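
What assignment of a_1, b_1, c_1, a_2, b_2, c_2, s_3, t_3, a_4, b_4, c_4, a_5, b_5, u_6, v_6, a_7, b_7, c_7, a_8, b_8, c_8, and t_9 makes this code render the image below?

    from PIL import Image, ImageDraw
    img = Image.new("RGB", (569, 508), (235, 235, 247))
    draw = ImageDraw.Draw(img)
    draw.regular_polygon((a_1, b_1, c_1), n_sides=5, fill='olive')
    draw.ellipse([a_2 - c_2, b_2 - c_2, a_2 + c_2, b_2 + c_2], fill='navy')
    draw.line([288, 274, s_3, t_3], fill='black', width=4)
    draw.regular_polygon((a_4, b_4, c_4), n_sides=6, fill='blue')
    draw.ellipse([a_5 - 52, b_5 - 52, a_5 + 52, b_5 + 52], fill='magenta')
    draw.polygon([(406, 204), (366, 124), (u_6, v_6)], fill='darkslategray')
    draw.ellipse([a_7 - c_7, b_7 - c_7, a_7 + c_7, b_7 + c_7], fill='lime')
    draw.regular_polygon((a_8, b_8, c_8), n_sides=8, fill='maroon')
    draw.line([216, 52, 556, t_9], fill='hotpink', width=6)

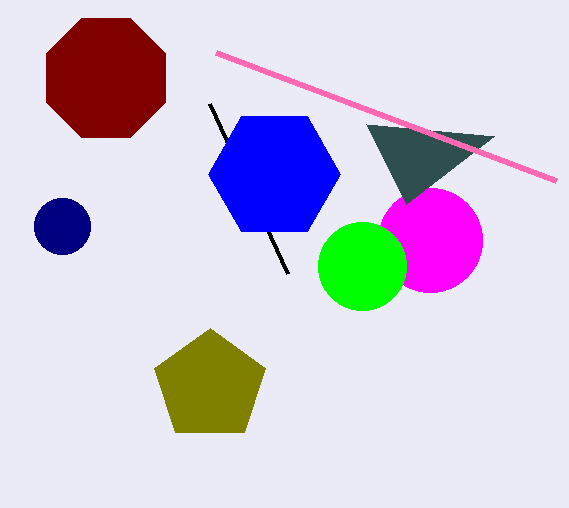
a_1 = 210; b_1 = 386; c_1 = 58; a_2 = 62; b_2 = 226; c_2 = 28; s_3 = 210; t_3 = 104; a_4 = 274; b_4 = 174; c_4 = 66; a_5 = 430; b_5 = 240; u_6 = 494; v_6 = 136; a_7 = 362; b_7 = 266; c_7 = 44; a_8 = 106; b_8 = 78; c_8 = 64; t_9 = 180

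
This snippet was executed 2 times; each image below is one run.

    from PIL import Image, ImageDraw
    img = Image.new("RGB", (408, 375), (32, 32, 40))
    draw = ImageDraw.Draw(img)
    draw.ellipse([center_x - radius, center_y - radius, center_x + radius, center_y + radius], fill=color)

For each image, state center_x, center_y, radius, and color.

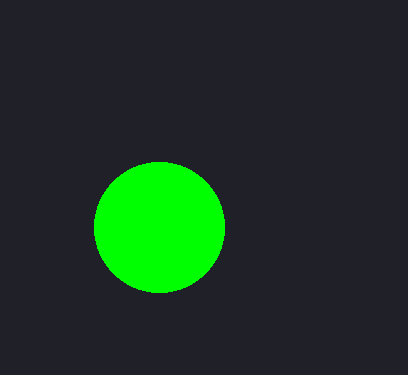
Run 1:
center_x = 159; center_y = 227; radius = 65; color = 'lime'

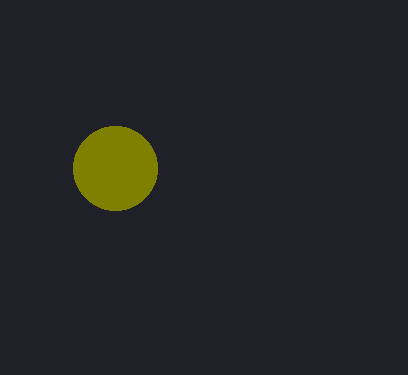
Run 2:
center_x = 115, center_y = 168, radius = 42, color = 'olive'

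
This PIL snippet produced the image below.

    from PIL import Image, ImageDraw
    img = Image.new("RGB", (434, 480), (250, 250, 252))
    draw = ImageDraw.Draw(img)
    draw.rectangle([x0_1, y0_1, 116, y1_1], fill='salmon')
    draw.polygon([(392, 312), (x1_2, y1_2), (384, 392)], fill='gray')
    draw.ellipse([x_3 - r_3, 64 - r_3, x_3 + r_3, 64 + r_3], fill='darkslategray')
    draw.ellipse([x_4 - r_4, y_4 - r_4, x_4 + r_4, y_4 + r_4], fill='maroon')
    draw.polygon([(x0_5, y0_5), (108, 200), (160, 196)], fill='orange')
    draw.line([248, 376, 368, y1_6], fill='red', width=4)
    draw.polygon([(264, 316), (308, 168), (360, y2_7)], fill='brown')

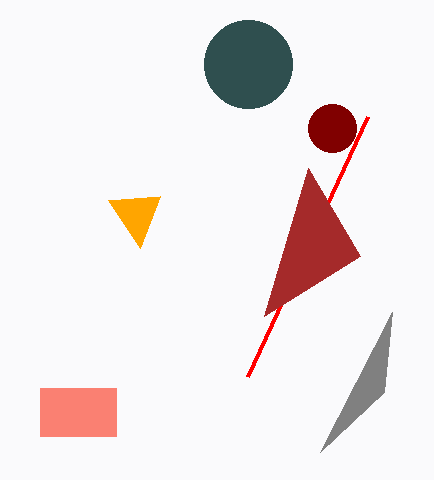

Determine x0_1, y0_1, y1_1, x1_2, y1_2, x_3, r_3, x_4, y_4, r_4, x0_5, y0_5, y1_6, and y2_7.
x0_1 = 40; y0_1 = 388; y1_1 = 436; x1_2 = 320; y1_2 = 452; x_3 = 248; r_3 = 44; x_4 = 332; y_4 = 128; r_4 = 24; x0_5 = 140; y0_5 = 248; y1_6 = 116; y2_7 = 256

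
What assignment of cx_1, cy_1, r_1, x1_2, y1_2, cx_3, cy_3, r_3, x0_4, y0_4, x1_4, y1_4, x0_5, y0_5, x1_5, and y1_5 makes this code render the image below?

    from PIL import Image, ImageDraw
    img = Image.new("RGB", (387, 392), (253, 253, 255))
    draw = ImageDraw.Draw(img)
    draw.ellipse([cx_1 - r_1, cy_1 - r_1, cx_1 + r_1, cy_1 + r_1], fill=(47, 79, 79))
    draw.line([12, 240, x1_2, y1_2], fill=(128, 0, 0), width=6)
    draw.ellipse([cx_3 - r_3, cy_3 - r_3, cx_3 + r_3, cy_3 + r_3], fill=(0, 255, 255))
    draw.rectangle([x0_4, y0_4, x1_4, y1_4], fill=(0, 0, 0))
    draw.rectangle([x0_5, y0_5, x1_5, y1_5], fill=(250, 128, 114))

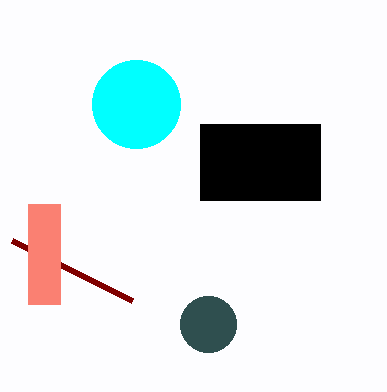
cx_1 = 208
cy_1 = 324
r_1 = 28
x1_2 = 132
y1_2 = 300
cx_3 = 136
cy_3 = 104
r_3 = 44
x0_4 = 200
y0_4 = 124
x1_4 = 320
y1_4 = 200
x0_5 = 28
y0_5 = 204
x1_5 = 60
y1_5 = 304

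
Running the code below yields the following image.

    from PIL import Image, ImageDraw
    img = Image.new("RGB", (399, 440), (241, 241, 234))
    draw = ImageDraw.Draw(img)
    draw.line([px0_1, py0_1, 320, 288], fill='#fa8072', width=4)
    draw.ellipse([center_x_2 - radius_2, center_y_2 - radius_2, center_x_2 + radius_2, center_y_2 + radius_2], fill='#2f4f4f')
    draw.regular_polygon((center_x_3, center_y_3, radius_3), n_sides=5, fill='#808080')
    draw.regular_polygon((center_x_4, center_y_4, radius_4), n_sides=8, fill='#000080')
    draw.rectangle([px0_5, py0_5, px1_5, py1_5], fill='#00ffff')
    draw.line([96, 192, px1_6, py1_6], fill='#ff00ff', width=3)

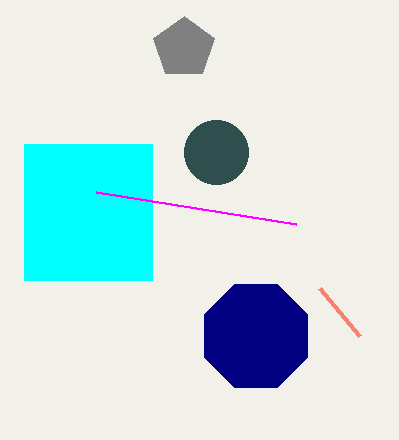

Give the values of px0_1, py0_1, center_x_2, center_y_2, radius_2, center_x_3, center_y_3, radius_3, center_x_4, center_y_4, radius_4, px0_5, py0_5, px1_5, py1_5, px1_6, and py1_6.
px0_1 = 360
py0_1 = 336
center_x_2 = 216
center_y_2 = 152
radius_2 = 32
center_x_3 = 184
center_y_3 = 48
radius_3 = 32
center_x_4 = 256
center_y_4 = 336
radius_4 = 56
px0_5 = 24
py0_5 = 144
px1_5 = 152
py1_5 = 280
px1_6 = 296
py1_6 = 224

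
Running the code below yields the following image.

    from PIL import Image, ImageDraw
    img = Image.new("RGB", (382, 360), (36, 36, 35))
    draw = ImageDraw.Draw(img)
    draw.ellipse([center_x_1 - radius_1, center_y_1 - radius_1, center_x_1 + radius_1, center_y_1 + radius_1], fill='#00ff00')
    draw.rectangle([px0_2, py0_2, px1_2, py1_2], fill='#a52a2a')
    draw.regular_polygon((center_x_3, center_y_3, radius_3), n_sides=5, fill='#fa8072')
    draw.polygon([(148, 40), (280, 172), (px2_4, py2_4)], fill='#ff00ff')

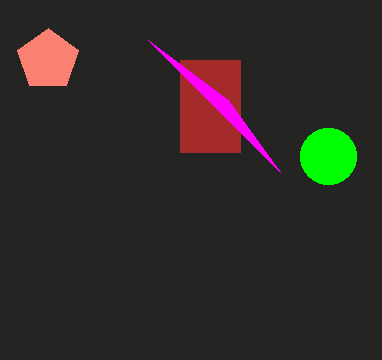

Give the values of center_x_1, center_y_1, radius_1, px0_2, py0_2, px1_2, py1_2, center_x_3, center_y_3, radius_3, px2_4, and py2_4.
center_x_1 = 328
center_y_1 = 156
radius_1 = 28
px0_2 = 180
py0_2 = 60
px1_2 = 240
py1_2 = 152
center_x_3 = 48
center_y_3 = 60
radius_3 = 32
px2_4 = 228
py2_4 = 100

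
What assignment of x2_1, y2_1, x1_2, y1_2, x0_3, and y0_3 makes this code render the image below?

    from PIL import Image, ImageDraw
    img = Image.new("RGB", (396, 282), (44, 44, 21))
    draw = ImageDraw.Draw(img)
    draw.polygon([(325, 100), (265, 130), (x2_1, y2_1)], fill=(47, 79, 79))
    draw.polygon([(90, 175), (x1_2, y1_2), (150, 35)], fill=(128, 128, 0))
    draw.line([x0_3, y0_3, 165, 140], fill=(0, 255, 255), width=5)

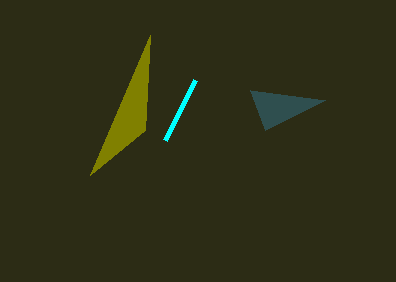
x2_1 = 250
y2_1 = 90
x1_2 = 145
y1_2 = 130
x0_3 = 195
y0_3 = 80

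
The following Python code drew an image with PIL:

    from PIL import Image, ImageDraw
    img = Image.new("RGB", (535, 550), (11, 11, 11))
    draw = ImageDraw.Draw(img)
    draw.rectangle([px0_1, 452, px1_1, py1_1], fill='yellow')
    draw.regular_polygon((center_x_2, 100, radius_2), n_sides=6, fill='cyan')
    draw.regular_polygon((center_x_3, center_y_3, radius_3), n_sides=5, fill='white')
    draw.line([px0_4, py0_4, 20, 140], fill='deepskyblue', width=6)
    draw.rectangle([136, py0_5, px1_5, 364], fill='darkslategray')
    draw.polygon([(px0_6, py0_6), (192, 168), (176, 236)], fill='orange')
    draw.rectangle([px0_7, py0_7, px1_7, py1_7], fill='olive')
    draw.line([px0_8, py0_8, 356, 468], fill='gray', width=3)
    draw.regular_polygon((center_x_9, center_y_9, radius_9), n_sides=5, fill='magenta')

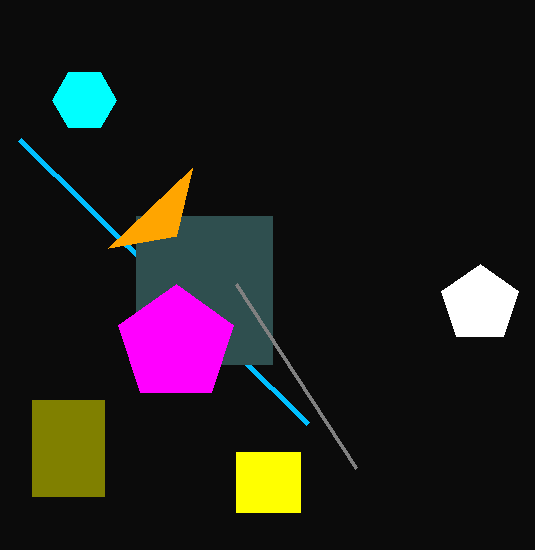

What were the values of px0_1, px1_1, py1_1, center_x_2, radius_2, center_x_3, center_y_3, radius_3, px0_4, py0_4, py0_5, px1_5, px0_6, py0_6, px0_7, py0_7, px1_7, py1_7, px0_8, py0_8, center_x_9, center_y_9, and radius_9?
px0_1 = 236; px1_1 = 300; py1_1 = 512; center_x_2 = 84; radius_2 = 32; center_x_3 = 480; center_y_3 = 304; radius_3 = 40; px0_4 = 308; py0_4 = 424; py0_5 = 216; px1_5 = 272; px0_6 = 108; py0_6 = 248; px0_7 = 32; py0_7 = 400; px1_7 = 104; py1_7 = 496; px0_8 = 236; py0_8 = 284; center_x_9 = 176; center_y_9 = 344; radius_9 = 60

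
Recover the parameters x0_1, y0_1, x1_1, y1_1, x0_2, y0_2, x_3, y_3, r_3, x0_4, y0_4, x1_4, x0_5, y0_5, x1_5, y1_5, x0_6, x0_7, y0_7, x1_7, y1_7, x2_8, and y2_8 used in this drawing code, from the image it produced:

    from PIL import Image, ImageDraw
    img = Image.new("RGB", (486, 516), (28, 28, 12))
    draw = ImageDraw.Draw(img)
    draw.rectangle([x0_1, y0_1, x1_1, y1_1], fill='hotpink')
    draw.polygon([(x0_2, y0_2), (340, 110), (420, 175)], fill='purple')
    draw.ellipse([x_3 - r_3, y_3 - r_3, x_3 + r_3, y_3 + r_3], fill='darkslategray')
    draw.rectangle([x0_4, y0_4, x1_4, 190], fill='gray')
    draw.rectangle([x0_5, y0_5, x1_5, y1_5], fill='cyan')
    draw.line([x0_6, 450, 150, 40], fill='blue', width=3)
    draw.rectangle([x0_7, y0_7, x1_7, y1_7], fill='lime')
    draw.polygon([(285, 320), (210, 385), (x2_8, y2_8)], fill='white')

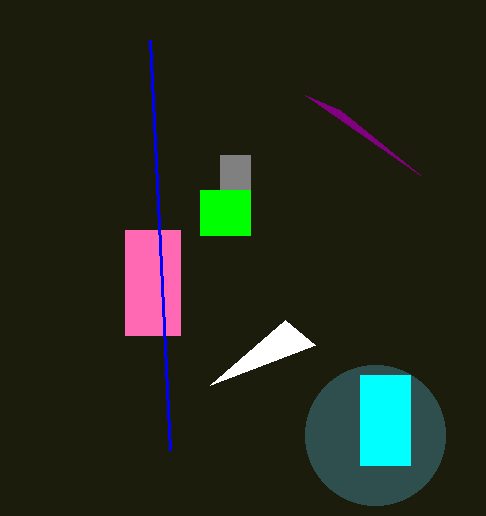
x0_1 = 125
y0_1 = 230
x1_1 = 180
y1_1 = 335
x0_2 = 305
y0_2 = 95
x_3 = 375
y_3 = 435
r_3 = 70
x0_4 = 220
y0_4 = 155
x1_4 = 250
x0_5 = 360
y0_5 = 375
x1_5 = 410
y1_5 = 465
x0_6 = 170
x0_7 = 200
y0_7 = 190
x1_7 = 250
y1_7 = 235
x2_8 = 315
y2_8 = 345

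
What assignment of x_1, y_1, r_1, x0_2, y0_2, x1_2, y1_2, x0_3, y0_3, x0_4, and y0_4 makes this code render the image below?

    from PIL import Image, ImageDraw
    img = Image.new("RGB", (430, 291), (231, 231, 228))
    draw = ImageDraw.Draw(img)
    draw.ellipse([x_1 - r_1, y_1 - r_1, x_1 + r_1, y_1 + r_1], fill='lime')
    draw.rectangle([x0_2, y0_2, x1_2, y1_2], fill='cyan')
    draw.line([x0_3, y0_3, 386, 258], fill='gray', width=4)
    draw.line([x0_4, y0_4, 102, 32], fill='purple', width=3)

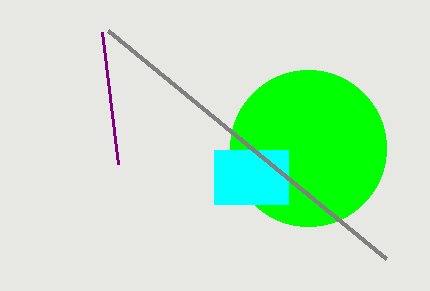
x_1 = 308
y_1 = 148
r_1 = 78
x0_2 = 214
y0_2 = 150
x1_2 = 288
y1_2 = 204
x0_3 = 108
y0_3 = 30
x0_4 = 118
y0_4 = 164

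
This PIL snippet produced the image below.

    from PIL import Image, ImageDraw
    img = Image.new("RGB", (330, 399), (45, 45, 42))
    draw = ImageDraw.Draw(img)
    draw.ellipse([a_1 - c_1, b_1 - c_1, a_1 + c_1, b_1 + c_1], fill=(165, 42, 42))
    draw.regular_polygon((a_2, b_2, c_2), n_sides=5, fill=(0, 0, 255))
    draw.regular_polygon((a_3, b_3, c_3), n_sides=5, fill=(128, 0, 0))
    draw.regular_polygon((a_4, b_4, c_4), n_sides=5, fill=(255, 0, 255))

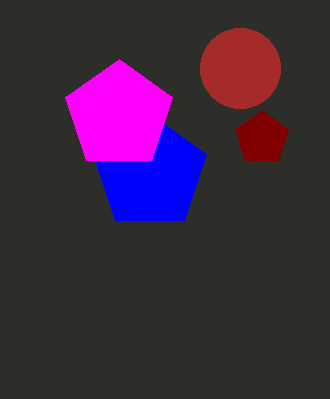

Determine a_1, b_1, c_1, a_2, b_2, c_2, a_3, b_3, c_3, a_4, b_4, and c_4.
a_1 = 240, b_1 = 68, c_1 = 40, a_2 = 150, b_2 = 173, c_2 = 59, a_3 = 262, b_3 = 138, c_3 = 28, a_4 = 119, b_4 = 115, c_4 = 56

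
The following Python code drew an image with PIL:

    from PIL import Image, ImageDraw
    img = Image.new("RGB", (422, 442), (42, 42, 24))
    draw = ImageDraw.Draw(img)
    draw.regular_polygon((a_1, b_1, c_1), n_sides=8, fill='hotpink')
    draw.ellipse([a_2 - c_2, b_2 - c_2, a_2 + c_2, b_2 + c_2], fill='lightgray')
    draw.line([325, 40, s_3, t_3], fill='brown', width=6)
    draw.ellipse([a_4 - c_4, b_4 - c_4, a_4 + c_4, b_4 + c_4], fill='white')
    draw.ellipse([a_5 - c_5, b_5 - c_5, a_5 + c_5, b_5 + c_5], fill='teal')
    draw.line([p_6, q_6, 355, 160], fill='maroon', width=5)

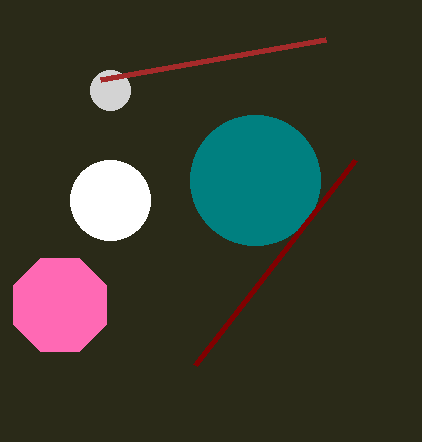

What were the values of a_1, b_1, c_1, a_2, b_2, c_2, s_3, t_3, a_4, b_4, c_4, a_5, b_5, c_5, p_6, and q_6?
a_1 = 60
b_1 = 305
c_1 = 50
a_2 = 110
b_2 = 90
c_2 = 20
s_3 = 100
t_3 = 80
a_4 = 110
b_4 = 200
c_4 = 40
a_5 = 255
b_5 = 180
c_5 = 65
p_6 = 195
q_6 = 365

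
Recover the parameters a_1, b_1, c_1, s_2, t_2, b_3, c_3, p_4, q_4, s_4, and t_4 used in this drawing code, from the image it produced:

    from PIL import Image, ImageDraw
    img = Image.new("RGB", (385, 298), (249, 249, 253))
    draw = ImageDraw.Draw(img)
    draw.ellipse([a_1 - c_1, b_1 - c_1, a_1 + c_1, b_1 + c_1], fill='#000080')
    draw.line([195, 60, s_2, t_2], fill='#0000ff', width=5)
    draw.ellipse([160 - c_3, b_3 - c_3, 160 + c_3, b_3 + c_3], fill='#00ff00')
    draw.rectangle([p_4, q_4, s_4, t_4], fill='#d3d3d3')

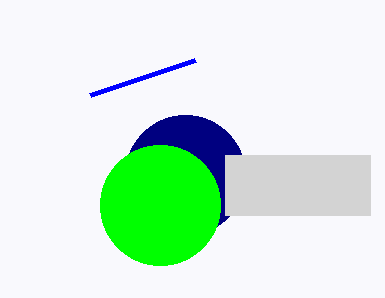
a_1 = 185, b_1 = 175, c_1 = 60, s_2 = 90, t_2 = 95, b_3 = 205, c_3 = 60, p_4 = 225, q_4 = 155, s_4 = 370, t_4 = 215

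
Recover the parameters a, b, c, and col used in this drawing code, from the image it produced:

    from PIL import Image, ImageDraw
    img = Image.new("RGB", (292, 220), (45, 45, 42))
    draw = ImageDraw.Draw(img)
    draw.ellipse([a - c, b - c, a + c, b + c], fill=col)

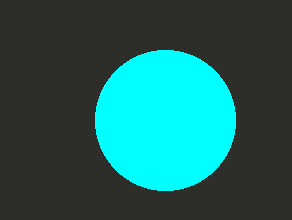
a = 165
b = 120
c = 70
col = 'cyan'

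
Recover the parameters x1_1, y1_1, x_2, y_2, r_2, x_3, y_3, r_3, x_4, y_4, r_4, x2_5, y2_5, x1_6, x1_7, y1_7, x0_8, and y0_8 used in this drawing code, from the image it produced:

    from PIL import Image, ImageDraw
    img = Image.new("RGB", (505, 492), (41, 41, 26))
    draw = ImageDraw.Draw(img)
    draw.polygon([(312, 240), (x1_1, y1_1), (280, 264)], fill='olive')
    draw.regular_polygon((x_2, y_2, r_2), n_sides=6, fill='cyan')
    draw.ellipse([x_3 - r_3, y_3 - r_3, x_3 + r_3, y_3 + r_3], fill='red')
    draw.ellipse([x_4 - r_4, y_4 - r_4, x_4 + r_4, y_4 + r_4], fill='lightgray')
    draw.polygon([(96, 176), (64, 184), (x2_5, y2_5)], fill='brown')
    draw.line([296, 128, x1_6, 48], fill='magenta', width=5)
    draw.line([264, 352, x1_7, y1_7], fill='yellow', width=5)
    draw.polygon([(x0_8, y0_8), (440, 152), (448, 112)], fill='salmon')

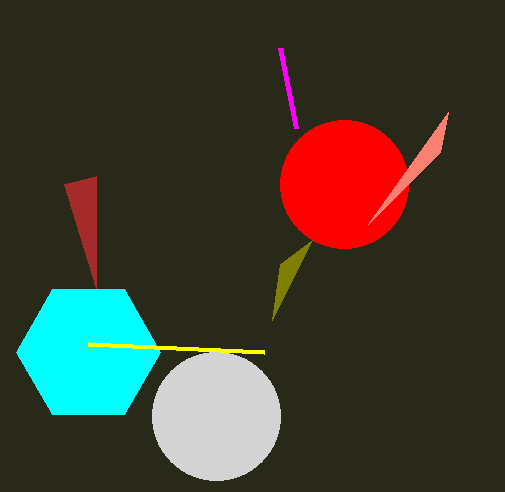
x1_1 = 272
y1_1 = 320
x_2 = 88
y_2 = 352
r_2 = 72
x_3 = 344
y_3 = 184
r_3 = 64
x_4 = 216
y_4 = 416
r_4 = 64
x2_5 = 96
y2_5 = 288
x1_6 = 280
x1_7 = 88
y1_7 = 344
x0_8 = 368
y0_8 = 224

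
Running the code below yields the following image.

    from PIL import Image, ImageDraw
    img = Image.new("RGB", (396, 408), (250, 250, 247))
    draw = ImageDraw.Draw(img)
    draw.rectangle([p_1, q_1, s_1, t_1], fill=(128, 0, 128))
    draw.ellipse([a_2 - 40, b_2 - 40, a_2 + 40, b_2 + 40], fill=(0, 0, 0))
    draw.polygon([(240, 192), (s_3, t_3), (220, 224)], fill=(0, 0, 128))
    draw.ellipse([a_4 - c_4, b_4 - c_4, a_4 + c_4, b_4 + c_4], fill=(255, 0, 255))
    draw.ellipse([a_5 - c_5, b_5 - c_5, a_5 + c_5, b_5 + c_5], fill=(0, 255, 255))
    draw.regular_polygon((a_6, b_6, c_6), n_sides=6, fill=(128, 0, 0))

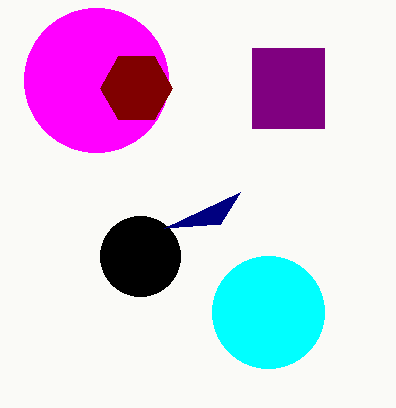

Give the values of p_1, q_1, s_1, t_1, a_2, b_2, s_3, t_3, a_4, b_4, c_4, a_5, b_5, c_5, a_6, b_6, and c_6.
p_1 = 252; q_1 = 48; s_1 = 324; t_1 = 128; a_2 = 140; b_2 = 256; s_3 = 164; t_3 = 228; a_4 = 96; b_4 = 80; c_4 = 72; a_5 = 268; b_5 = 312; c_5 = 56; a_6 = 136; b_6 = 88; c_6 = 36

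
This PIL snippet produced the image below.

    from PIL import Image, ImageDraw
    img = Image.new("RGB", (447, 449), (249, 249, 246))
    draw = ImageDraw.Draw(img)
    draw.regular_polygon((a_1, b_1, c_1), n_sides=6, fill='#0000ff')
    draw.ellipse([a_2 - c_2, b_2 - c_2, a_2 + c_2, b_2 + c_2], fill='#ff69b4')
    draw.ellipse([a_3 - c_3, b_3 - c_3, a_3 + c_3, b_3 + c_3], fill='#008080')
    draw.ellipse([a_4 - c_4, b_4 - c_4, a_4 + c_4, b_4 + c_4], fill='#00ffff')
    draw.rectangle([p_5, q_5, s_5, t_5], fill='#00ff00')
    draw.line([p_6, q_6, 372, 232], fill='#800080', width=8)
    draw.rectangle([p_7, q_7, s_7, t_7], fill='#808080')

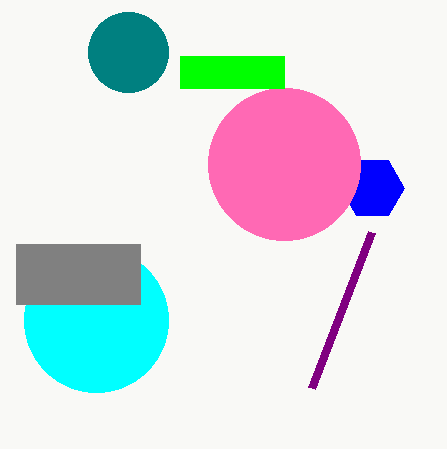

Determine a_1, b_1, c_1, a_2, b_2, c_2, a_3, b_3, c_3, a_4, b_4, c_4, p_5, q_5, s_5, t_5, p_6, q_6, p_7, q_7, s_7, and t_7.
a_1 = 372; b_1 = 188; c_1 = 32; a_2 = 284; b_2 = 164; c_2 = 76; a_3 = 128; b_3 = 52; c_3 = 40; a_4 = 96; b_4 = 320; c_4 = 72; p_5 = 180; q_5 = 56; s_5 = 284; t_5 = 88; p_6 = 312; q_6 = 388; p_7 = 16; q_7 = 244; s_7 = 140; t_7 = 304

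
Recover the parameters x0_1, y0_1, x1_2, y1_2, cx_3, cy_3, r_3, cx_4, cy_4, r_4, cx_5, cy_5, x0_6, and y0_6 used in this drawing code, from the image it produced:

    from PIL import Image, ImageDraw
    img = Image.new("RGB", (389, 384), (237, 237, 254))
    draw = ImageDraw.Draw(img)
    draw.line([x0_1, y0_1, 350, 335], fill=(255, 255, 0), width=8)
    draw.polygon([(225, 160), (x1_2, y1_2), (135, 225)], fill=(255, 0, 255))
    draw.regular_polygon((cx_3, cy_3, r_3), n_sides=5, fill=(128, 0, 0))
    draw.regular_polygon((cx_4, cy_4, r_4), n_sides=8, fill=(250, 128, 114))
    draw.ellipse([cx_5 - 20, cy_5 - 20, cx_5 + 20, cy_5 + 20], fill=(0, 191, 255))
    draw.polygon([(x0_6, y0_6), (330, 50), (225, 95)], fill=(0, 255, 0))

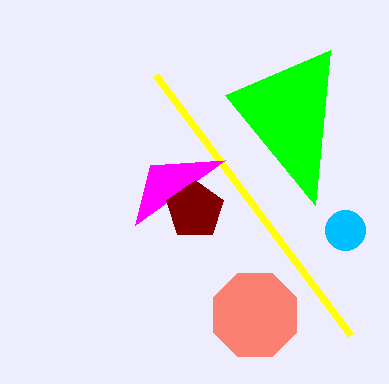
x0_1 = 155
y0_1 = 75
x1_2 = 150
y1_2 = 165
cx_3 = 195
cy_3 = 210
r_3 = 30
cx_4 = 255
cy_4 = 315
r_4 = 45
cx_5 = 345
cy_5 = 230
x0_6 = 315
y0_6 = 205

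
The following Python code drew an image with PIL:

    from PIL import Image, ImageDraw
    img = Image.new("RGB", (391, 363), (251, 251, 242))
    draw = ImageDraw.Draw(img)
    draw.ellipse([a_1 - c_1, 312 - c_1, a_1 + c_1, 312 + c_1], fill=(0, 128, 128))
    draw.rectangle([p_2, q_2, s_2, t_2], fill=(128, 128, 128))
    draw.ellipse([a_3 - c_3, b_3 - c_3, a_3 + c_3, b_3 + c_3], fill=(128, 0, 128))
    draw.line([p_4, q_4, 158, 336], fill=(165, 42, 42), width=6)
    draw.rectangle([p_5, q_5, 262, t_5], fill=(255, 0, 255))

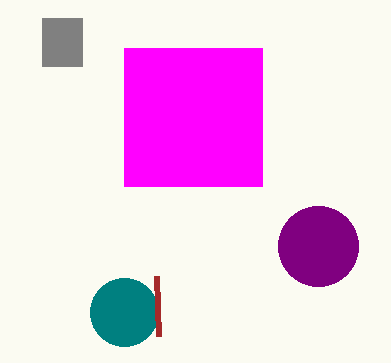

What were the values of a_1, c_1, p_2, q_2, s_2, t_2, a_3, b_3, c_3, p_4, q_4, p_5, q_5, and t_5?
a_1 = 124, c_1 = 34, p_2 = 42, q_2 = 18, s_2 = 82, t_2 = 66, a_3 = 318, b_3 = 246, c_3 = 40, p_4 = 156, q_4 = 276, p_5 = 124, q_5 = 48, t_5 = 186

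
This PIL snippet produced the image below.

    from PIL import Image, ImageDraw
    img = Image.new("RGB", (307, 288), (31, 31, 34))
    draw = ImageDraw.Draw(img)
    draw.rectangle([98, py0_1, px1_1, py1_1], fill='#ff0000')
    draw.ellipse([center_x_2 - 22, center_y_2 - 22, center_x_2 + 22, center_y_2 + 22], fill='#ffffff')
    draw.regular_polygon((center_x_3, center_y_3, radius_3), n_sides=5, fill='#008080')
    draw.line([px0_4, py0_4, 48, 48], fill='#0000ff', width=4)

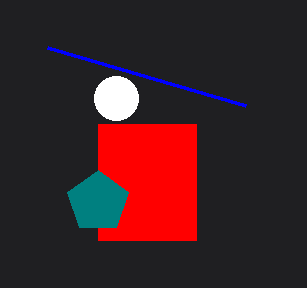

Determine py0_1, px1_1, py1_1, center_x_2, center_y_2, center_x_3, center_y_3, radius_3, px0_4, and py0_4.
py0_1 = 124; px1_1 = 196; py1_1 = 240; center_x_2 = 116; center_y_2 = 98; center_x_3 = 98; center_y_3 = 202; radius_3 = 32; px0_4 = 246; py0_4 = 106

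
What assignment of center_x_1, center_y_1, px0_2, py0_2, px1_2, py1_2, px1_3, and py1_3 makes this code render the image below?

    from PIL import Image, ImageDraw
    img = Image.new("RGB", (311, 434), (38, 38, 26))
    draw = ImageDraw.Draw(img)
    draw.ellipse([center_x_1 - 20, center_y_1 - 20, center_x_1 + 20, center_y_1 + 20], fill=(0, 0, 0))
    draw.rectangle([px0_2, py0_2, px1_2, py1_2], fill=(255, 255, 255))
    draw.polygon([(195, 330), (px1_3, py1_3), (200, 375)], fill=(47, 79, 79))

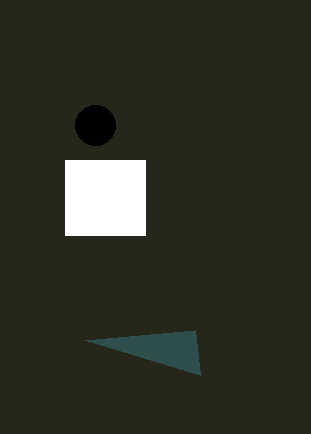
center_x_1 = 95; center_y_1 = 125; px0_2 = 65; py0_2 = 160; px1_2 = 145; py1_2 = 235; px1_3 = 85; py1_3 = 340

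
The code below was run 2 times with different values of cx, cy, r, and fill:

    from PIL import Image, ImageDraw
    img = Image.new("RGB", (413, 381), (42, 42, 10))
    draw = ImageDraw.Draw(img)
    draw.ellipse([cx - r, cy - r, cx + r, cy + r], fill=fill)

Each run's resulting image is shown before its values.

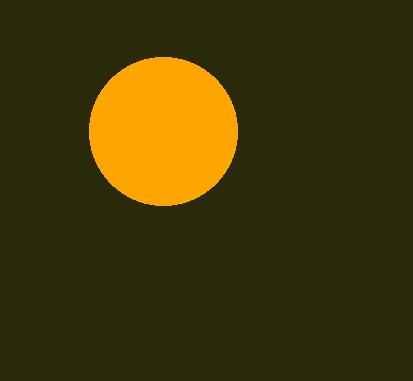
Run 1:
cx = 163; cy = 131; r = 74; fill = 'orange'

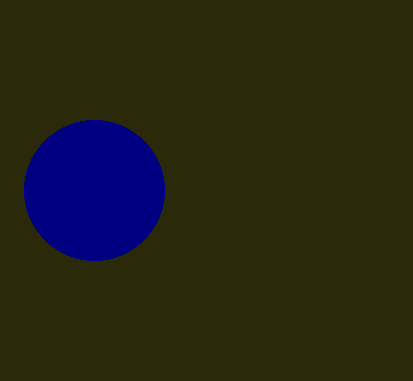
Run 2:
cx = 94; cy = 190; r = 70; fill = 'navy'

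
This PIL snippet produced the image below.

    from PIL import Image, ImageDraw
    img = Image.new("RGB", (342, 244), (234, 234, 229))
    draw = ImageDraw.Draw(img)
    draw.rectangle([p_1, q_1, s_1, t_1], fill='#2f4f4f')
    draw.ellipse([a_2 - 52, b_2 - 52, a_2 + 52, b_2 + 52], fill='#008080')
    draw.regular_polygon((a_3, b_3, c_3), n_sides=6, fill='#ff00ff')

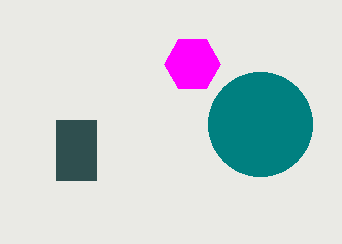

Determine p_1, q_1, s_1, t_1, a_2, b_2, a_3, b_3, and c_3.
p_1 = 56; q_1 = 120; s_1 = 96; t_1 = 180; a_2 = 260; b_2 = 124; a_3 = 192; b_3 = 64; c_3 = 28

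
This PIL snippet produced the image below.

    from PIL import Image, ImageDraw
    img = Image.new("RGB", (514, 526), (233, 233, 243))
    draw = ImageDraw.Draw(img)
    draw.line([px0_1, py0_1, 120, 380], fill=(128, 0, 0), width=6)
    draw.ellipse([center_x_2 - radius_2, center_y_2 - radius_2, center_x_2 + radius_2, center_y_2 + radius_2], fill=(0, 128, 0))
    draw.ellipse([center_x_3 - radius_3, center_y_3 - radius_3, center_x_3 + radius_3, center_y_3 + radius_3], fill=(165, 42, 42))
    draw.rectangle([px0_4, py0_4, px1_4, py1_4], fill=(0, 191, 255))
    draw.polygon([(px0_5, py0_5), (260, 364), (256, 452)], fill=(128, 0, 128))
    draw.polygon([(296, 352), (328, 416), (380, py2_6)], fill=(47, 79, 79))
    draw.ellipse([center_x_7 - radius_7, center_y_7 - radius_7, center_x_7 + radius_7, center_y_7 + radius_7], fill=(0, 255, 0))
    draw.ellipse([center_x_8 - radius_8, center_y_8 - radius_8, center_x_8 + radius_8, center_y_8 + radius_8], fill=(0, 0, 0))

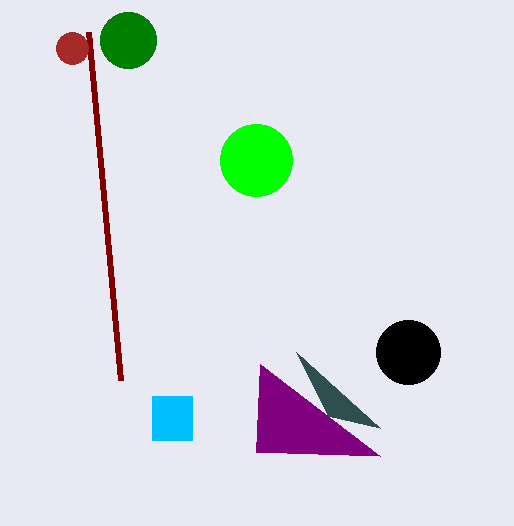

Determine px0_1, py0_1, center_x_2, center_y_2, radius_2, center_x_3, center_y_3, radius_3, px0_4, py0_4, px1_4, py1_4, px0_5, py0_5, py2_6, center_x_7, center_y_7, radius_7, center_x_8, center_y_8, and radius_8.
px0_1 = 88
py0_1 = 32
center_x_2 = 128
center_y_2 = 40
radius_2 = 28
center_x_3 = 72
center_y_3 = 48
radius_3 = 16
px0_4 = 152
py0_4 = 396
px1_4 = 192
py1_4 = 440
px0_5 = 380
py0_5 = 456
py2_6 = 428
center_x_7 = 256
center_y_7 = 160
radius_7 = 36
center_x_8 = 408
center_y_8 = 352
radius_8 = 32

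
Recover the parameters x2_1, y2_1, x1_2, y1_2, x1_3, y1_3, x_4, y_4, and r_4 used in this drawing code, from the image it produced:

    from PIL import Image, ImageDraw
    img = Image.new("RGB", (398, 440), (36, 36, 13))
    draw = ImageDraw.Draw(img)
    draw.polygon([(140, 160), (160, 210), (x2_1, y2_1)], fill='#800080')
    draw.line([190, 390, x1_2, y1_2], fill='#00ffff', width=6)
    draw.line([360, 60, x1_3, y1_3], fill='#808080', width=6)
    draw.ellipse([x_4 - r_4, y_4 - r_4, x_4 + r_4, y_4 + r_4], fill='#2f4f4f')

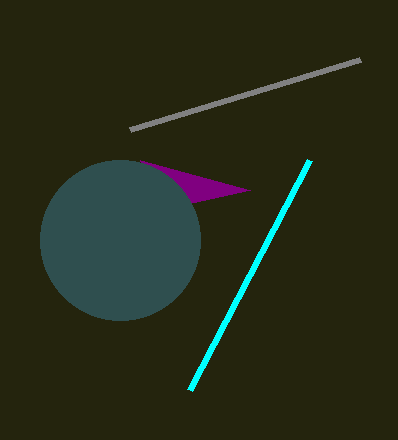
x2_1 = 250, y2_1 = 190, x1_2 = 310, y1_2 = 160, x1_3 = 130, y1_3 = 130, x_4 = 120, y_4 = 240, r_4 = 80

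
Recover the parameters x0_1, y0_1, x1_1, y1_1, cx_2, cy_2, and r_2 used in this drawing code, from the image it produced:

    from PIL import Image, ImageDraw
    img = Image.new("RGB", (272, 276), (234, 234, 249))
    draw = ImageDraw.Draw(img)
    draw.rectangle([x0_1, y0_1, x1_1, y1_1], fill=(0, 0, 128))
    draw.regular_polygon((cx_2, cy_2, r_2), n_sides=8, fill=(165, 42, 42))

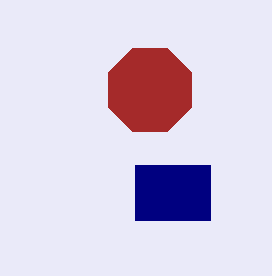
x0_1 = 135, y0_1 = 165, x1_1 = 210, y1_1 = 220, cx_2 = 150, cy_2 = 90, r_2 = 45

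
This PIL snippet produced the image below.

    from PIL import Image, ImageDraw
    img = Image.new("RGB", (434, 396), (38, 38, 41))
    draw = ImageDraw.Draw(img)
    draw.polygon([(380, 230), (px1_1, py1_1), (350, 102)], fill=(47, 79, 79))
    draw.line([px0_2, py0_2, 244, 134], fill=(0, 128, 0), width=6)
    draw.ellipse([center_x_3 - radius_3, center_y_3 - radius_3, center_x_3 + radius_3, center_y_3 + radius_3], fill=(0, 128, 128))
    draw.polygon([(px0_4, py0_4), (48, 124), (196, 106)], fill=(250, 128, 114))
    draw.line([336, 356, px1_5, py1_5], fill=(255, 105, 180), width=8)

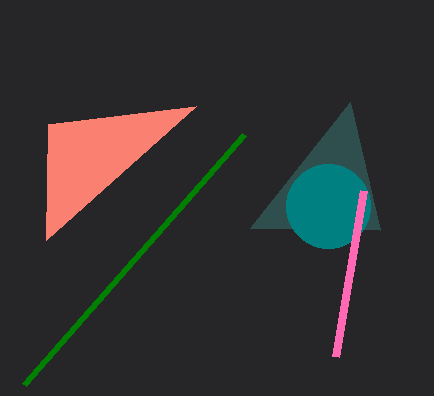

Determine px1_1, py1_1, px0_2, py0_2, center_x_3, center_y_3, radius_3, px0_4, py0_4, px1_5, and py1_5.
px1_1 = 250
py1_1 = 228
px0_2 = 24
py0_2 = 384
center_x_3 = 328
center_y_3 = 206
radius_3 = 42
px0_4 = 46
py0_4 = 240
px1_5 = 364
py1_5 = 190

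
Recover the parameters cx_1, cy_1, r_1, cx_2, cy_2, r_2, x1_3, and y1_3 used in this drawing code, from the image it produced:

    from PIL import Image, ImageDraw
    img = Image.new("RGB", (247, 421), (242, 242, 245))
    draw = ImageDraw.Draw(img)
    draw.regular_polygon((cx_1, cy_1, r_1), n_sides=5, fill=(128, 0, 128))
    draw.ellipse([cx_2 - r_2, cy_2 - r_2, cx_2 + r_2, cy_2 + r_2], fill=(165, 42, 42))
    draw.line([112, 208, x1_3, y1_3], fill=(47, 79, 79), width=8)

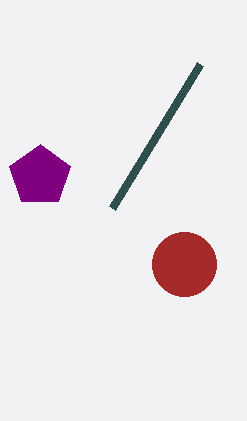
cx_1 = 40
cy_1 = 176
r_1 = 32
cx_2 = 184
cy_2 = 264
r_2 = 32
x1_3 = 200
y1_3 = 64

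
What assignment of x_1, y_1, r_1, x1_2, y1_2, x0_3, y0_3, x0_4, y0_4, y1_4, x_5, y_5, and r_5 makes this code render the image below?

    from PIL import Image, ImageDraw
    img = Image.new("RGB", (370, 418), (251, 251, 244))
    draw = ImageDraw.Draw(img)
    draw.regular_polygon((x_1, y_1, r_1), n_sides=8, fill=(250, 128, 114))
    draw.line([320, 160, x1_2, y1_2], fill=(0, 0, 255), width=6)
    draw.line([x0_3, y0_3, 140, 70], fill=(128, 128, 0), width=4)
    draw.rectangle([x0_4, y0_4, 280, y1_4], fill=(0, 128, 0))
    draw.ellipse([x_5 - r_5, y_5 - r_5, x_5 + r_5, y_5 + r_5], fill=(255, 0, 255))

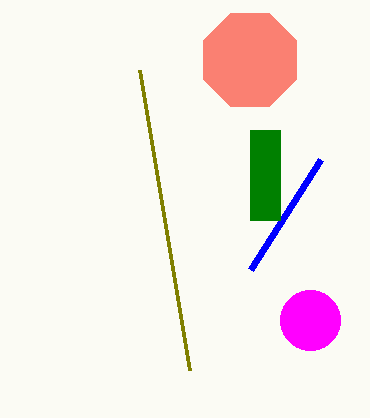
x_1 = 250; y_1 = 60; r_1 = 50; x1_2 = 250; y1_2 = 270; x0_3 = 190; y0_3 = 370; x0_4 = 250; y0_4 = 130; y1_4 = 220; x_5 = 310; y_5 = 320; r_5 = 30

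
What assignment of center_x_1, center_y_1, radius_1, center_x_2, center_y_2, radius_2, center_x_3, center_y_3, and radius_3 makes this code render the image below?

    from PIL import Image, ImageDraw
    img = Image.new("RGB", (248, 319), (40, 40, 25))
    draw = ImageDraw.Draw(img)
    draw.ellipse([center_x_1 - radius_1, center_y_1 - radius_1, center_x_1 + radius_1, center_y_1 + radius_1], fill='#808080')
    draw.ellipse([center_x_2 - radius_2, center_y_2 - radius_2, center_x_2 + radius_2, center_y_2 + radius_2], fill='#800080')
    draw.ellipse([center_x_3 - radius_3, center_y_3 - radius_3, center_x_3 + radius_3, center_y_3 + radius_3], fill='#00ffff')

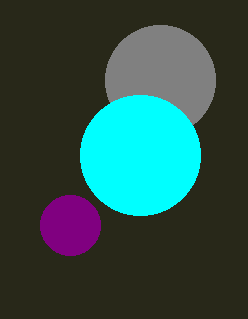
center_x_1 = 160, center_y_1 = 80, radius_1 = 55, center_x_2 = 70, center_y_2 = 225, radius_2 = 30, center_x_3 = 140, center_y_3 = 155, radius_3 = 60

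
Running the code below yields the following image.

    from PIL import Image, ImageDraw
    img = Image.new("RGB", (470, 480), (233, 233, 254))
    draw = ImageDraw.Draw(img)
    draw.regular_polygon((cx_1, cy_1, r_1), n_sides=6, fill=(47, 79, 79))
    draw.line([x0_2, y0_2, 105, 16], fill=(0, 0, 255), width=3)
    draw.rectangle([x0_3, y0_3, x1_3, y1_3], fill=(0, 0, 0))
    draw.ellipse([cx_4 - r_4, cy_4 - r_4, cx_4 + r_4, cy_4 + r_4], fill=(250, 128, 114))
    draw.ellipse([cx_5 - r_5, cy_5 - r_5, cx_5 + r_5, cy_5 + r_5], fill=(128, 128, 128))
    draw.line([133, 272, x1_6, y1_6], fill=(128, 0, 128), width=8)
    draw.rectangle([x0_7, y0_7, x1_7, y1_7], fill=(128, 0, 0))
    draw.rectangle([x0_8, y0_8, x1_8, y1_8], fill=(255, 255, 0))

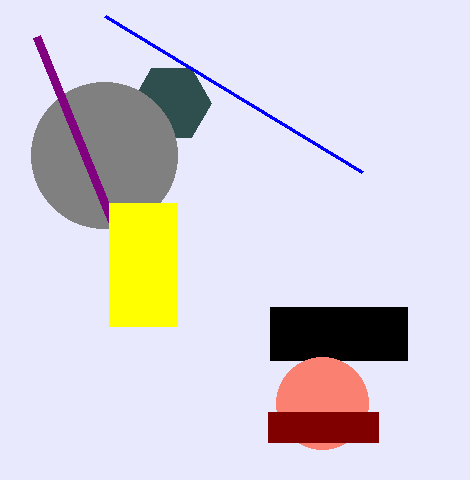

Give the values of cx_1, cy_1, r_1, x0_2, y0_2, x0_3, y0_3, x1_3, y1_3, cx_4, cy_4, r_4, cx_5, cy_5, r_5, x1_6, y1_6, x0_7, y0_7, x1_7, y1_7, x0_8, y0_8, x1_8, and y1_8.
cx_1 = 171; cy_1 = 103; r_1 = 40; x0_2 = 362; y0_2 = 172; x0_3 = 270; y0_3 = 307; x1_3 = 407; y1_3 = 360; cx_4 = 322; cy_4 = 403; r_4 = 46; cx_5 = 104; cy_5 = 155; r_5 = 73; x1_6 = 37; y1_6 = 37; x0_7 = 268; y0_7 = 412; x1_7 = 378; y1_7 = 442; x0_8 = 109; y0_8 = 203; x1_8 = 177; y1_8 = 326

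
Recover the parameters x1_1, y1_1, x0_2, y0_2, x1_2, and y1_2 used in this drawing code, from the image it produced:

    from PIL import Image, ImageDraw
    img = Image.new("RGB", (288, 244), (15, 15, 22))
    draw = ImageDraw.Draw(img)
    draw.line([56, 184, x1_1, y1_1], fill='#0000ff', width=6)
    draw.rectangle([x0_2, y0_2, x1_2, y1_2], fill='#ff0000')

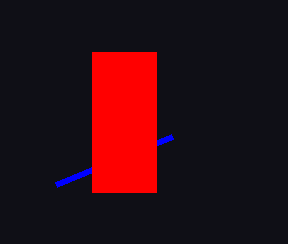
x1_1 = 172; y1_1 = 136; x0_2 = 92; y0_2 = 52; x1_2 = 156; y1_2 = 192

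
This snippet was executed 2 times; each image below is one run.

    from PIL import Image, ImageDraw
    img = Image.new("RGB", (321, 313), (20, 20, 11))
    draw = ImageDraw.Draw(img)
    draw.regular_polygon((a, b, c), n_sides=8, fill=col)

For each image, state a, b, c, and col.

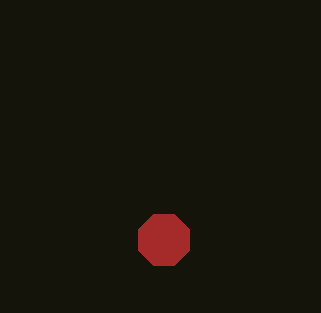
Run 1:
a = 164, b = 240, c = 28, col = 'brown'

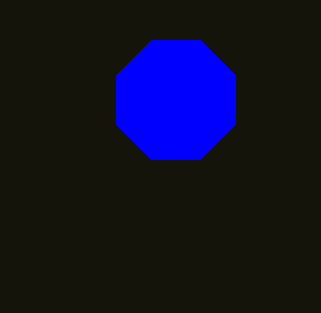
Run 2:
a = 176
b = 100
c = 64
col = 'blue'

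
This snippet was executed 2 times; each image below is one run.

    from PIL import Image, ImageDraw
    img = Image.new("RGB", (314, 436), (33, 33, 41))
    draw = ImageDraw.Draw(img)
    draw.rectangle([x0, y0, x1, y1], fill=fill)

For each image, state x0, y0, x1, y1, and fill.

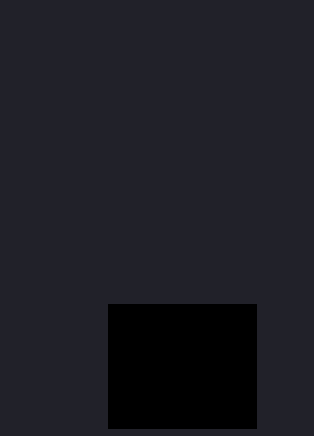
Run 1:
x0 = 108; y0 = 304; x1 = 256; y1 = 428; fill = 'black'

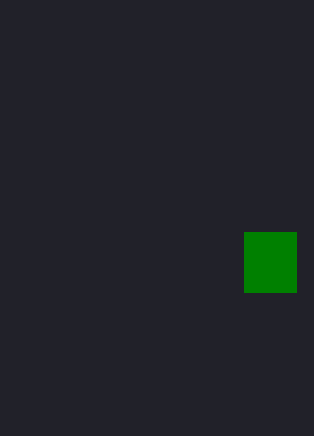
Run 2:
x0 = 244
y0 = 232
x1 = 296
y1 = 292
fill = 'green'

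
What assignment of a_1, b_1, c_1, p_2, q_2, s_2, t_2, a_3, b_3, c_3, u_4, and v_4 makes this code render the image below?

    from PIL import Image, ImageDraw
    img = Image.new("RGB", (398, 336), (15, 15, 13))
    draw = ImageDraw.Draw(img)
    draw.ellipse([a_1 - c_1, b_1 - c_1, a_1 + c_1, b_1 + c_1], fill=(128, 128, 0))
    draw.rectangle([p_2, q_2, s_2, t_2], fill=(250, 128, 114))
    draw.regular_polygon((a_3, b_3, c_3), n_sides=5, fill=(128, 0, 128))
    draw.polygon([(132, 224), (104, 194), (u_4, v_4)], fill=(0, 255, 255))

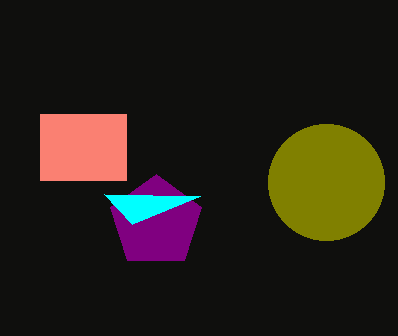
a_1 = 326, b_1 = 182, c_1 = 58, p_2 = 40, q_2 = 114, s_2 = 126, t_2 = 180, a_3 = 156, b_3 = 222, c_3 = 48, u_4 = 200, v_4 = 196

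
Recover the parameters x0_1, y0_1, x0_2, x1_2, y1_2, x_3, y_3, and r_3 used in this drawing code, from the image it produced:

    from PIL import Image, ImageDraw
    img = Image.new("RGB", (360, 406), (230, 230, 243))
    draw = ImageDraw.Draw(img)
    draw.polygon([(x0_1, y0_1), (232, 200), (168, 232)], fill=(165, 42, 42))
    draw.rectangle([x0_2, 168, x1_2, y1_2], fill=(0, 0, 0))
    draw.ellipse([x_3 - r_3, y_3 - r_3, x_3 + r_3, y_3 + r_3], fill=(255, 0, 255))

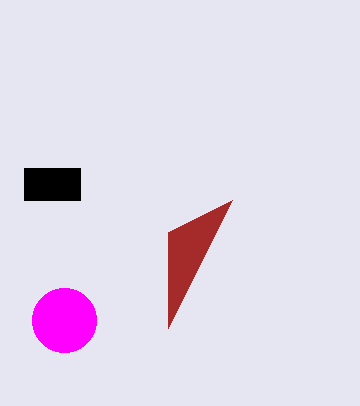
x0_1 = 168, y0_1 = 328, x0_2 = 24, x1_2 = 80, y1_2 = 200, x_3 = 64, y_3 = 320, r_3 = 32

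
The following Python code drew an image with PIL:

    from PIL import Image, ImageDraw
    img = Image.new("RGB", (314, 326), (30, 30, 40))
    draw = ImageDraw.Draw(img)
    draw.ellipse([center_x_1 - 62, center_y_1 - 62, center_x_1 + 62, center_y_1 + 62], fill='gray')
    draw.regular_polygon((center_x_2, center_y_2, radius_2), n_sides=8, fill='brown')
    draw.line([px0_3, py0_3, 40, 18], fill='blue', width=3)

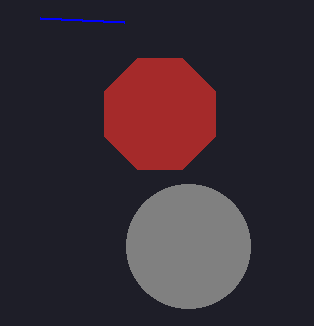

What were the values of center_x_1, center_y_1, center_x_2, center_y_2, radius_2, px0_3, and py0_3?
center_x_1 = 188
center_y_1 = 246
center_x_2 = 160
center_y_2 = 114
radius_2 = 60
px0_3 = 124
py0_3 = 22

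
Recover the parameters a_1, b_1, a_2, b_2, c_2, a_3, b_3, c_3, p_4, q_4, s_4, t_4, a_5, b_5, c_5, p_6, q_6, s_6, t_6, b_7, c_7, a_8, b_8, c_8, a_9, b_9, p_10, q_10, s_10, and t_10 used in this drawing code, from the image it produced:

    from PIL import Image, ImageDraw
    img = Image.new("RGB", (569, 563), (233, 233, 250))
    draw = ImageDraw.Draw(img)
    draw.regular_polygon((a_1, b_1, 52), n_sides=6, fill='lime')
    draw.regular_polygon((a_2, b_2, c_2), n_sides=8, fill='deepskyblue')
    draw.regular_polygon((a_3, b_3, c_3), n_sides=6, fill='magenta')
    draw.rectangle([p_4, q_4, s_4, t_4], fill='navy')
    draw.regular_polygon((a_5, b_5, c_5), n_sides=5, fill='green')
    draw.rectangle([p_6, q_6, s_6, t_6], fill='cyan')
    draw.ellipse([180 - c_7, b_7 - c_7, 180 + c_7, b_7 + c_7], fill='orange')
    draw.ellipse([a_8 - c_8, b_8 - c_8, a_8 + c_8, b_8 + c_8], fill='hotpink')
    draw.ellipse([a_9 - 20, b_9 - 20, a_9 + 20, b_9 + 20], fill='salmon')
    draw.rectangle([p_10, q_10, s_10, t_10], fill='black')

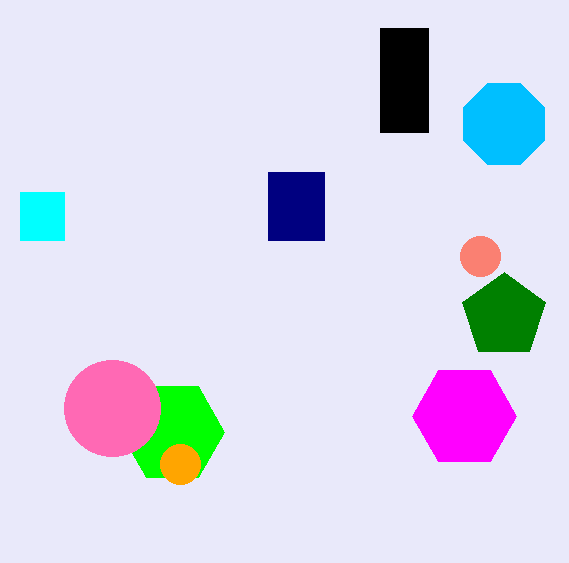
a_1 = 172
b_1 = 432
a_2 = 504
b_2 = 124
c_2 = 44
a_3 = 464
b_3 = 416
c_3 = 52
p_4 = 268
q_4 = 172
s_4 = 324
t_4 = 240
a_5 = 504
b_5 = 316
c_5 = 44
p_6 = 20
q_6 = 192
s_6 = 64
t_6 = 240
b_7 = 464
c_7 = 20
a_8 = 112
b_8 = 408
c_8 = 48
a_9 = 480
b_9 = 256
p_10 = 380
q_10 = 28
s_10 = 428
t_10 = 132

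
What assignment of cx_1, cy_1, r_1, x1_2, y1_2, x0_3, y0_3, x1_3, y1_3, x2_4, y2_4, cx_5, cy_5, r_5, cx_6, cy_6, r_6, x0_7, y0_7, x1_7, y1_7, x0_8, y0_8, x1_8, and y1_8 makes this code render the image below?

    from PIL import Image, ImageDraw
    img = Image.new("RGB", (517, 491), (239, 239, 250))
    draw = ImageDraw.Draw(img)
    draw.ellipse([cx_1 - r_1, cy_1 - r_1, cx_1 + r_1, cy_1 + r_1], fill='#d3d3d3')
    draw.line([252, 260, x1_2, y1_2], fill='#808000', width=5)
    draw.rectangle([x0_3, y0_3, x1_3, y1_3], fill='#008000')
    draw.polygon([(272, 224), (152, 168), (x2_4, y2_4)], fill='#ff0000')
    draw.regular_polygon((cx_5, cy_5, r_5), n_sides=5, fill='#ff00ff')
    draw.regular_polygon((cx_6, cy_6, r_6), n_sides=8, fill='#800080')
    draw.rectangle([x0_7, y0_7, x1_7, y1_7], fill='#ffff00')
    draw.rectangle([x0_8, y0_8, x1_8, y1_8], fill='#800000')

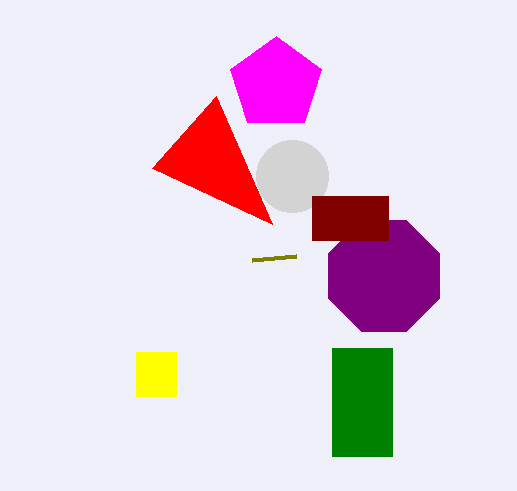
cx_1 = 292, cy_1 = 176, r_1 = 36, x1_2 = 296, y1_2 = 256, x0_3 = 332, y0_3 = 348, x1_3 = 392, y1_3 = 456, x2_4 = 216, y2_4 = 96, cx_5 = 276, cy_5 = 84, r_5 = 48, cx_6 = 384, cy_6 = 276, r_6 = 60, x0_7 = 136, y0_7 = 352, x1_7 = 176, y1_7 = 396, x0_8 = 312, y0_8 = 196, x1_8 = 388, y1_8 = 240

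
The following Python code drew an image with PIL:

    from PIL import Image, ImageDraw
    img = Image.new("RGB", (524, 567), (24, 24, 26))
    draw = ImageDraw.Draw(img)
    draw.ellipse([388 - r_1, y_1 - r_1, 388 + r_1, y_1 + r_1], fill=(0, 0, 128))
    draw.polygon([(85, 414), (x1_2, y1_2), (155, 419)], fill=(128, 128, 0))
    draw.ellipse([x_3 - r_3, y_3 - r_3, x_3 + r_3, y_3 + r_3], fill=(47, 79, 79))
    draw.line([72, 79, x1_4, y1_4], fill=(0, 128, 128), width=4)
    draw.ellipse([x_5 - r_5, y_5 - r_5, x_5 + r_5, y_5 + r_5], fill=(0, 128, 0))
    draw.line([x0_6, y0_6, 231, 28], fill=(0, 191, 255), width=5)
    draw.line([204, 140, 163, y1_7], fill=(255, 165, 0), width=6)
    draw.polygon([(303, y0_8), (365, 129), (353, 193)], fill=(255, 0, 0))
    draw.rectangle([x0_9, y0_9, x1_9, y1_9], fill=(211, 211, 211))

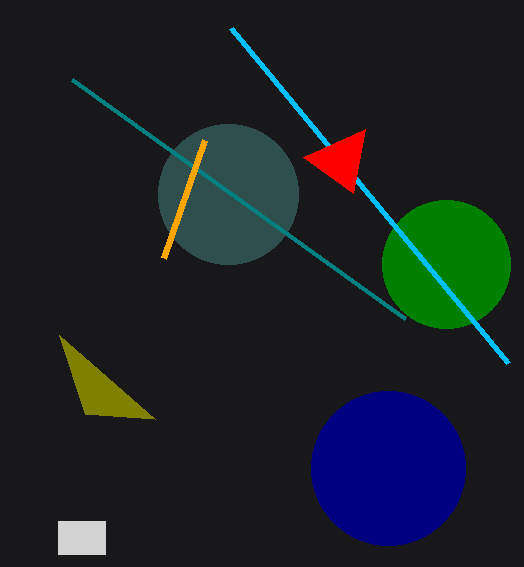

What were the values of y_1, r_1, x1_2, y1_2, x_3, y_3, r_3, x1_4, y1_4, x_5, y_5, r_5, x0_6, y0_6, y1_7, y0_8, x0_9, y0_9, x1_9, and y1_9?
y_1 = 468, r_1 = 77, x1_2 = 59, y1_2 = 335, x_3 = 228, y_3 = 194, r_3 = 70, x1_4 = 405, y1_4 = 318, x_5 = 446, y_5 = 264, r_5 = 64, x0_6 = 508, y0_6 = 363, y1_7 = 258, y0_8 = 157, x0_9 = 58, y0_9 = 521, x1_9 = 105, y1_9 = 554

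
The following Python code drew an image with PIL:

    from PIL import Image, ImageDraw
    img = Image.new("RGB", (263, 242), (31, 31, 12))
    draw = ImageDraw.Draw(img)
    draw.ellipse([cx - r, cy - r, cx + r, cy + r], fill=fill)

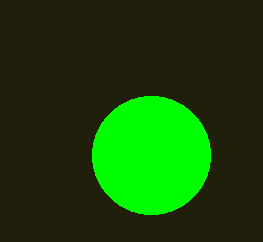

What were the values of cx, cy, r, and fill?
cx = 151; cy = 155; r = 59; fill = 'lime'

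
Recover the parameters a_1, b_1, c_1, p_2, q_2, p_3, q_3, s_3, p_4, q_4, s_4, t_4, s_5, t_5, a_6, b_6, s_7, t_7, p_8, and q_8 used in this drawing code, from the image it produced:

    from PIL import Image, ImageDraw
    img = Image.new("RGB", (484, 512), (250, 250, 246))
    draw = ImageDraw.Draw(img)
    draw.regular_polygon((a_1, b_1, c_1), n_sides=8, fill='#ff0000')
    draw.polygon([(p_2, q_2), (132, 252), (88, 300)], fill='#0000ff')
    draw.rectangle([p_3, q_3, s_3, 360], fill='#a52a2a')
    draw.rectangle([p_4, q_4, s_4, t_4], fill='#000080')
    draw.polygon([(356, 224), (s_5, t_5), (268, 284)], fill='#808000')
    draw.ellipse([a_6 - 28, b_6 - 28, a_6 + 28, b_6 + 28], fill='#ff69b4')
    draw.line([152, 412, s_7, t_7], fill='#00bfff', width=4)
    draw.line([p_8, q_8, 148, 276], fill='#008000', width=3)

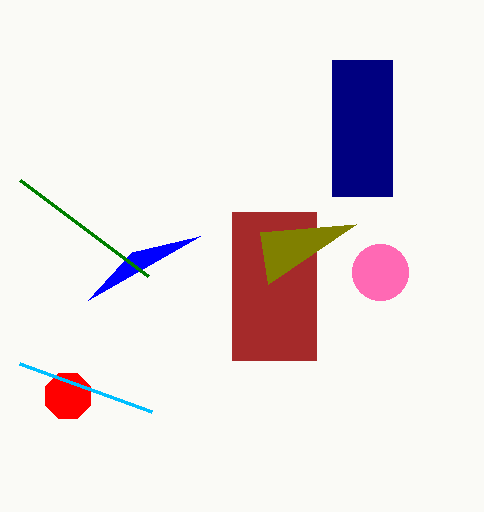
a_1 = 68, b_1 = 396, c_1 = 24, p_2 = 200, q_2 = 236, p_3 = 232, q_3 = 212, s_3 = 316, p_4 = 332, q_4 = 60, s_4 = 392, t_4 = 196, s_5 = 260, t_5 = 232, a_6 = 380, b_6 = 272, s_7 = 20, t_7 = 364, p_8 = 20, q_8 = 180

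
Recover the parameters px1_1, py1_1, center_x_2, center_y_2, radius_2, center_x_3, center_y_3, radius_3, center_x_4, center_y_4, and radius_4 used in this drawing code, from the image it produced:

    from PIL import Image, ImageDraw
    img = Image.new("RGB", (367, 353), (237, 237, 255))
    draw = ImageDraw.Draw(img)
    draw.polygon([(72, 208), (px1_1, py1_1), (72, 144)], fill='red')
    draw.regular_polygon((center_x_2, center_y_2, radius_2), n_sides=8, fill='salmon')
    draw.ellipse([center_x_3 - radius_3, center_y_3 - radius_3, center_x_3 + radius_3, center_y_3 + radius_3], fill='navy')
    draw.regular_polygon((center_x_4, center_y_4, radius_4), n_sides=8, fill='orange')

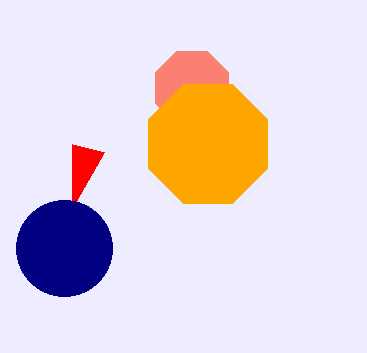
px1_1 = 104, py1_1 = 152, center_x_2 = 192, center_y_2 = 88, radius_2 = 40, center_x_3 = 64, center_y_3 = 248, radius_3 = 48, center_x_4 = 208, center_y_4 = 144, radius_4 = 64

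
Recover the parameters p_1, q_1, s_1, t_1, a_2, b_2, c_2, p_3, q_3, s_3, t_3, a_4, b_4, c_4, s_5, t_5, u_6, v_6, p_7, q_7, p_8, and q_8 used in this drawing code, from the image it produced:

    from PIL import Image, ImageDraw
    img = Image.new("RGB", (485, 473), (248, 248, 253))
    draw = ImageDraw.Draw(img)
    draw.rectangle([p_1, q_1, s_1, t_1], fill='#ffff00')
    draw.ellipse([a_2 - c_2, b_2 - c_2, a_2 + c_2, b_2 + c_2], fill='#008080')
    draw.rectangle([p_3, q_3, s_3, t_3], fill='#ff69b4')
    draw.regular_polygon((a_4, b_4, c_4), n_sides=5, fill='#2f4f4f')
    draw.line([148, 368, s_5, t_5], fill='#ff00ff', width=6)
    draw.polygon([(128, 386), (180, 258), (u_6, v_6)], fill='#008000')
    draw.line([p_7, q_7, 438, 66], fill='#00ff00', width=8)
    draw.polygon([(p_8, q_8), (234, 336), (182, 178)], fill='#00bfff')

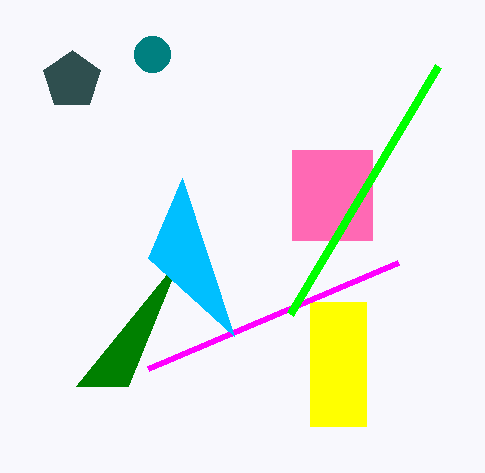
p_1 = 310
q_1 = 302
s_1 = 366
t_1 = 426
a_2 = 152
b_2 = 54
c_2 = 18
p_3 = 292
q_3 = 150
s_3 = 372
t_3 = 240
a_4 = 72
b_4 = 80
c_4 = 30
s_5 = 398
t_5 = 262
u_6 = 76
v_6 = 386
p_7 = 290
q_7 = 314
p_8 = 148
q_8 = 258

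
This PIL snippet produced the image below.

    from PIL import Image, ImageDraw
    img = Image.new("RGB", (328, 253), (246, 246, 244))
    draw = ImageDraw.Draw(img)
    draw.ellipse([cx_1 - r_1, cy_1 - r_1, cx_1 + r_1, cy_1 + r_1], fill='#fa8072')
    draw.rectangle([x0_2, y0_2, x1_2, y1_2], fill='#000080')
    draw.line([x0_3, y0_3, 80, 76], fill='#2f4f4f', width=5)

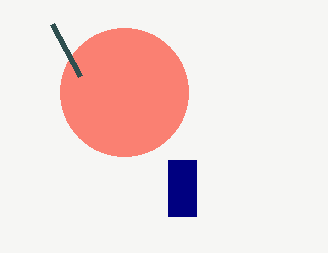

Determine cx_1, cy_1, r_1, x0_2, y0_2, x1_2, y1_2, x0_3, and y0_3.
cx_1 = 124
cy_1 = 92
r_1 = 64
x0_2 = 168
y0_2 = 160
x1_2 = 196
y1_2 = 216
x0_3 = 52
y0_3 = 24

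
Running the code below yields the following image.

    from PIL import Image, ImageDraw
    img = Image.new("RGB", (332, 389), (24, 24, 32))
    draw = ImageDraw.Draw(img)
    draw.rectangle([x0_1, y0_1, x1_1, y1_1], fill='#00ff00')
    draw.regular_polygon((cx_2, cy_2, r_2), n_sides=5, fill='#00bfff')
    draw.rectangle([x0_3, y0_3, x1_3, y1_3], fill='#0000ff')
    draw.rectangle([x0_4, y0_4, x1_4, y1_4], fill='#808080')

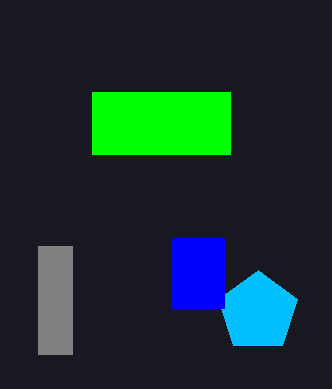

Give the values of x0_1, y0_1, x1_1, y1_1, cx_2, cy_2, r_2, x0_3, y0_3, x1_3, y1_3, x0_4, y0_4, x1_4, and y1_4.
x0_1 = 92; y0_1 = 92; x1_1 = 230; y1_1 = 154; cx_2 = 258; cy_2 = 312; r_2 = 42; x0_3 = 172; y0_3 = 238; x1_3 = 224; y1_3 = 308; x0_4 = 38; y0_4 = 246; x1_4 = 72; y1_4 = 354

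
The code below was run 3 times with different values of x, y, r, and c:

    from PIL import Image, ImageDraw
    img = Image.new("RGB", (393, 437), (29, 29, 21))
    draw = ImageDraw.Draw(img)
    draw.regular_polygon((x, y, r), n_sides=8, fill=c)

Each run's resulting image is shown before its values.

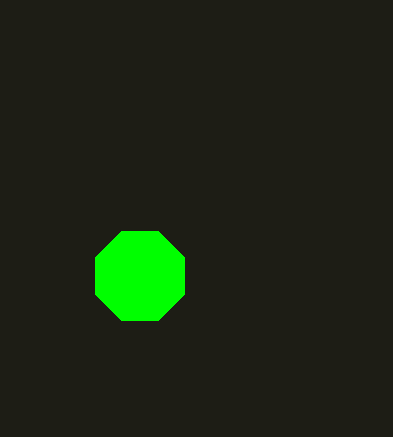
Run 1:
x = 140, y = 276, r = 48, c = 'lime'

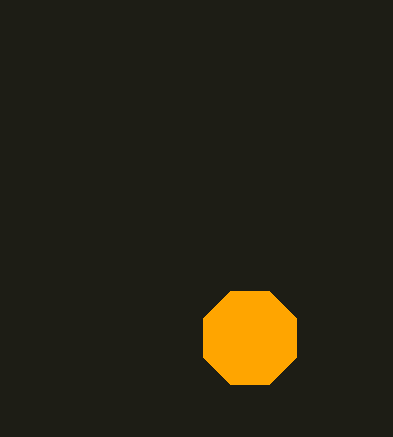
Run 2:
x = 250
y = 338
r = 50
c = 'orange'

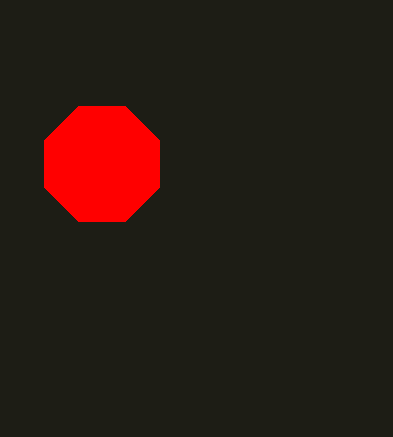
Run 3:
x = 102, y = 164, r = 62, c = 'red'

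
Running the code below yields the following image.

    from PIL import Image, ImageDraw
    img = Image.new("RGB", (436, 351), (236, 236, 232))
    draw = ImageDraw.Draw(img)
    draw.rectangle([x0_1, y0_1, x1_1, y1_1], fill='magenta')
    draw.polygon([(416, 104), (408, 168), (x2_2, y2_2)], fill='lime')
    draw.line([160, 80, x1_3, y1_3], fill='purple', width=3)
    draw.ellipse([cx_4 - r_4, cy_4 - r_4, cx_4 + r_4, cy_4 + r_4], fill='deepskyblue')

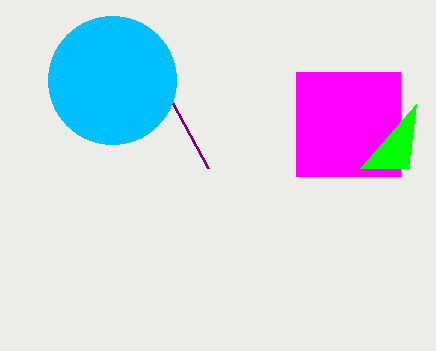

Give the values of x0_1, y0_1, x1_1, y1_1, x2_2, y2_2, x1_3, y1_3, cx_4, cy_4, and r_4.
x0_1 = 296; y0_1 = 72; x1_1 = 400; y1_1 = 176; x2_2 = 360; y2_2 = 168; x1_3 = 208; y1_3 = 168; cx_4 = 112; cy_4 = 80; r_4 = 64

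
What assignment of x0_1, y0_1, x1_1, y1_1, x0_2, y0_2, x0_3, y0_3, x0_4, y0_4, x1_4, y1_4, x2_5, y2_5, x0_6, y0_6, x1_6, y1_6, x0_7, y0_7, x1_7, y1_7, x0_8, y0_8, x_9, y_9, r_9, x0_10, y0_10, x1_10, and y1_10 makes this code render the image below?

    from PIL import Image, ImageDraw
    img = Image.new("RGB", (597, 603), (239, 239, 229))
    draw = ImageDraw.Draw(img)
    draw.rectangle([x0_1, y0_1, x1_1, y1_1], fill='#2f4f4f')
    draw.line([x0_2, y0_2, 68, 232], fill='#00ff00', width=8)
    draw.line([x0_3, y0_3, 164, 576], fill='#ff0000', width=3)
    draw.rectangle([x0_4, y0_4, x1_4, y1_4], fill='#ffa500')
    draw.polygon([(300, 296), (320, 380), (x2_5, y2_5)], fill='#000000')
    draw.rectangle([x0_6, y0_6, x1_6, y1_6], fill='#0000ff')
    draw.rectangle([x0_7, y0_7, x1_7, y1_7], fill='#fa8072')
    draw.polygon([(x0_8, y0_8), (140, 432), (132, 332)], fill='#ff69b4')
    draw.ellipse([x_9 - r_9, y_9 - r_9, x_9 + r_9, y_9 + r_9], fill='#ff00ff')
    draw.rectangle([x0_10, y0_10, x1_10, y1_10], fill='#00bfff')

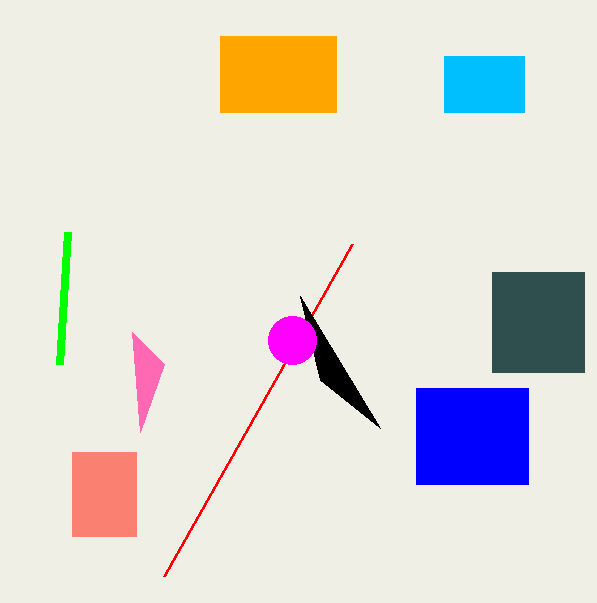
x0_1 = 492; y0_1 = 272; x1_1 = 584; y1_1 = 372; x0_2 = 60; y0_2 = 364; x0_3 = 352; y0_3 = 244; x0_4 = 220; y0_4 = 36; x1_4 = 336; y1_4 = 112; x2_5 = 380; y2_5 = 428; x0_6 = 416; y0_6 = 388; x1_6 = 528; y1_6 = 484; x0_7 = 72; y0_7 = 452; x1_7 = 136; y1_7 = 536; x0_8 = 164; y0_8 = 364; x_9 = 292; y_9 = 340; r_9 = 24; x0_10 = 444; y0_10 = 56; x1_10 = 524; y1_10 = 112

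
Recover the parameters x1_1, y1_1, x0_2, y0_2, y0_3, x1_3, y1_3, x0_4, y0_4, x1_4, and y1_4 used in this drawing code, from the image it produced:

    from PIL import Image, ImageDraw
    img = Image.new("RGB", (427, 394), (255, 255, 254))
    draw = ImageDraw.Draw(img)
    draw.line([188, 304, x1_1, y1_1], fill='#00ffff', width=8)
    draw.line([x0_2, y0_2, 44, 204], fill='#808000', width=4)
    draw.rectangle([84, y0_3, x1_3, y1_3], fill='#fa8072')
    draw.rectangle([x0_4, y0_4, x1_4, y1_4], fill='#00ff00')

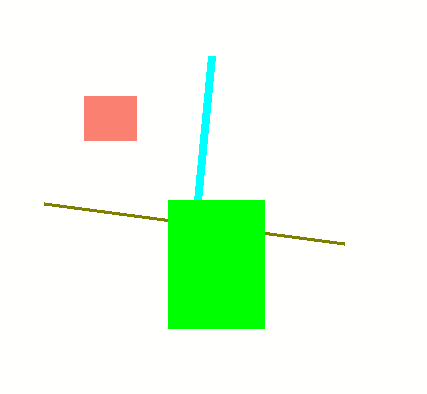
x1_1 = 212
y1_1 = 56
x0_2 = 344
y0_2 = 244
y0_3 = 96
x1_3 = 136
y1_3 = 140
x0_4 = 168
y0_4 = 200
x1_4 = 264
y1_4 = 328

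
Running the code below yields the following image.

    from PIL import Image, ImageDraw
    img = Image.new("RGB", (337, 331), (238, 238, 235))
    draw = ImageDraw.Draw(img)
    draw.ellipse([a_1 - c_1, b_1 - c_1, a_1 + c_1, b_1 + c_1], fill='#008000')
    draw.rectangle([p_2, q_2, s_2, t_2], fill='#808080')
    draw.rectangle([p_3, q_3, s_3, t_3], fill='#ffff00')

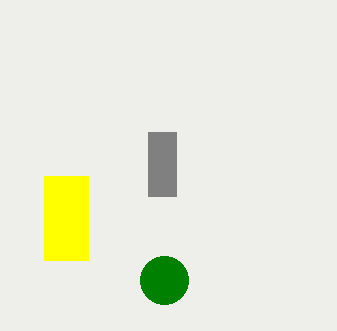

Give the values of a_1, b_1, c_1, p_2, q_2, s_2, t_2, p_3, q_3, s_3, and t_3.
a_1 = 164
b_1 = 280
c_1 = 24
p_2 = 148
q_2 = 132
s_2 = 176
t_2 = 196
p_3 = 44
q_3 = 176
s_3 = 88
t_3 = 260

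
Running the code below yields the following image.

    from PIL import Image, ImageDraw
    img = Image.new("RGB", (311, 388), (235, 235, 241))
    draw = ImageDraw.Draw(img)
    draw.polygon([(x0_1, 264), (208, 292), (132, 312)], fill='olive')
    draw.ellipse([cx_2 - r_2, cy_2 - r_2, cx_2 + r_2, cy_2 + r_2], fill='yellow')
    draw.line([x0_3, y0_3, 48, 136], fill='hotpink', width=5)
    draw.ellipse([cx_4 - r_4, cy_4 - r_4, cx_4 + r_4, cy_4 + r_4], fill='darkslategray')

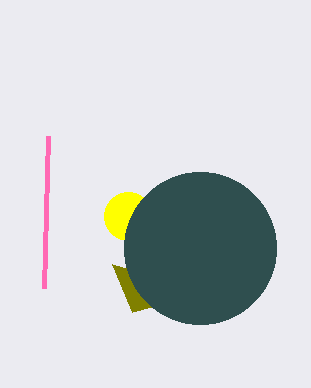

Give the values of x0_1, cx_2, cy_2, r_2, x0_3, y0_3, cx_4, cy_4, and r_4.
x0_1 = 112, cx_2 = 128, cy_2 = 216, r_2 = 24, x0_3 = 44, y0_3 = 288, cx_4 = 200, cy_4 = 248, r_4 = 76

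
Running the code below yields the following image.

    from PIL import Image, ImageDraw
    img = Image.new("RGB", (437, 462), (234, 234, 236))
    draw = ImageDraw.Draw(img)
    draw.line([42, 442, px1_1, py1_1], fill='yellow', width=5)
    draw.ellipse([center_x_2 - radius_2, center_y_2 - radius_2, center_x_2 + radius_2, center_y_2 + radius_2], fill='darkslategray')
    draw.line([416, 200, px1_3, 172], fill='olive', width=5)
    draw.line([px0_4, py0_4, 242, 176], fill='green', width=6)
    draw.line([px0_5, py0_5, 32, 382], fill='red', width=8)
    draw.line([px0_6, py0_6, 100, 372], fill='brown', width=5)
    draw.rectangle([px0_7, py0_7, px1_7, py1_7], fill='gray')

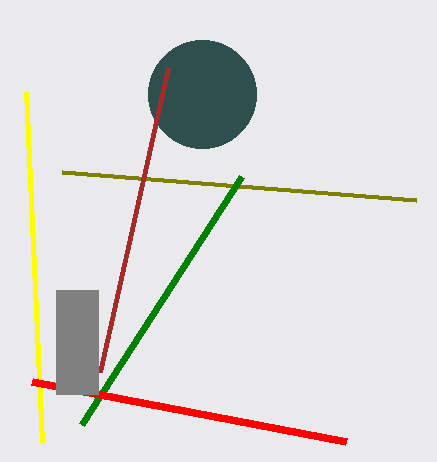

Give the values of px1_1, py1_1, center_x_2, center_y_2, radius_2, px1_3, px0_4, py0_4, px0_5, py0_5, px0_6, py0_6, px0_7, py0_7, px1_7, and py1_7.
px1_1 = 26
py1_1 = 92
center_x_2 = 202
center_y_2 = 94
radius_2 = 54
px1_3 = 62
px0_4 = 82
py0_4 = 424
px0_5 = 346
py0_5 = 442
px0_6 = 168
py0_6 = 68
px0_7 = 56
py0_7 = 290
px1_7 = 98
py1_7 = 394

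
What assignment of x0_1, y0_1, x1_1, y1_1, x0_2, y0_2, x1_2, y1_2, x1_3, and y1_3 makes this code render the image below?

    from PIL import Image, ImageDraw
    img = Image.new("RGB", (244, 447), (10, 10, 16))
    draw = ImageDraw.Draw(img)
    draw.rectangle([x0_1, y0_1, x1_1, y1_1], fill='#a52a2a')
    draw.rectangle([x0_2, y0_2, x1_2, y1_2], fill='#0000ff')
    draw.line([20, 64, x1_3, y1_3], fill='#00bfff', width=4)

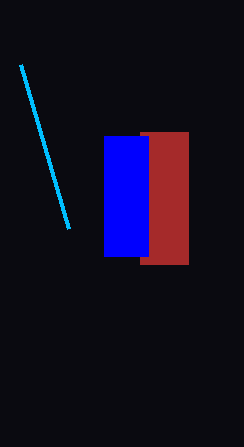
x0_1 = 140; y0_1 = 132; x1_1 = 188; y1_1 = 264; x0_2 = 104; y0_2 = 136; x1_2 = 148; y1_2 = 256; x1_3 = 68; y1_3 = 228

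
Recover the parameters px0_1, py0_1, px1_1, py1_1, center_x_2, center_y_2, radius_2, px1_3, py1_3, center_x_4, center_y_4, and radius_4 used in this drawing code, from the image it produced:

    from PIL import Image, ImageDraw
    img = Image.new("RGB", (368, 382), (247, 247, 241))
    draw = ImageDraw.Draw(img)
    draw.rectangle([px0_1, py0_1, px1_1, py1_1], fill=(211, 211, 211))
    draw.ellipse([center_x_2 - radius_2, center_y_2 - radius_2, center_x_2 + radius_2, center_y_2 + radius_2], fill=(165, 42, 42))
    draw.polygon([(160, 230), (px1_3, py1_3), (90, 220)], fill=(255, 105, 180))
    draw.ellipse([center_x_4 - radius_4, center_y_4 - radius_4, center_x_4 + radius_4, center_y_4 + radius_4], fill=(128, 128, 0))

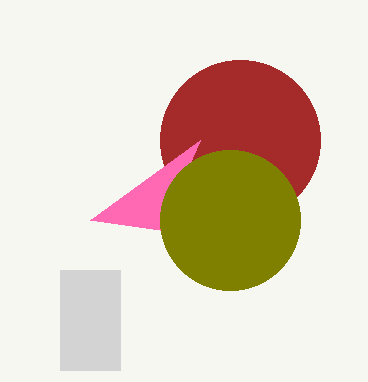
px0_1 = 60
py0_1 = 270
px1_1 = 120
py1_1 = 370
center_x_2 = 240
center_y_2 = 140
radius_2 = 80
px1_3 = 200
py1_3 = 140
center_x_4 = 230
center_y_4 = 220
radius_4 = 70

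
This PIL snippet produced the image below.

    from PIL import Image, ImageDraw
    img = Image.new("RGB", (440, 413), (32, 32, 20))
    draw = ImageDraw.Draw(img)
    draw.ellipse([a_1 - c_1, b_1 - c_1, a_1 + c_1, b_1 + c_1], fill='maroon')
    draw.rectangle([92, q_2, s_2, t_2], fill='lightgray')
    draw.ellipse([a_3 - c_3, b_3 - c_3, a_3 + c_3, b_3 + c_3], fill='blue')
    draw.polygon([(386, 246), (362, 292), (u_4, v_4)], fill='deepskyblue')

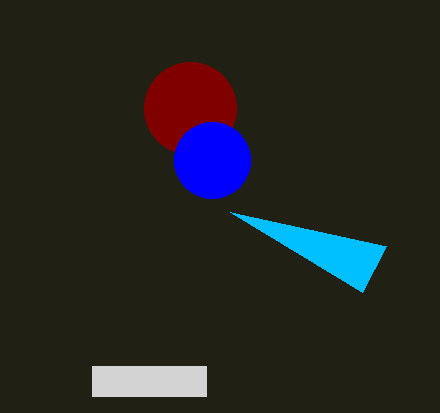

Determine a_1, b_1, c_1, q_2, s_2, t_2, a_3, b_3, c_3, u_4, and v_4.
a_1 = 190
b_1 = 108
c_1 = 46
q_2 = 366
s_2 = 206
t_2 = 396
a_3 = 212
b_3 = 160
c_3 = 38
u_4 = 230
v_4 = 212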